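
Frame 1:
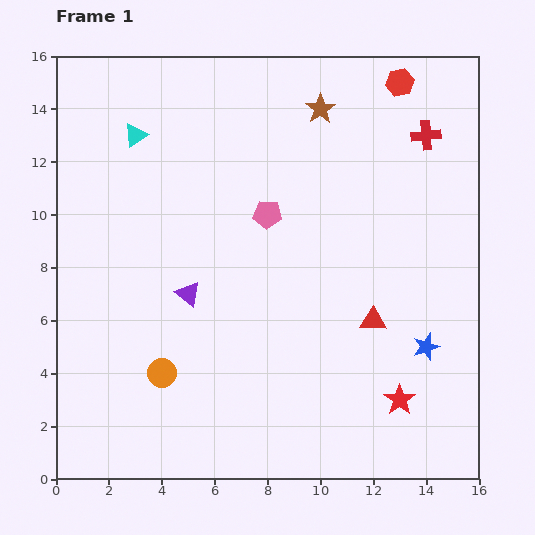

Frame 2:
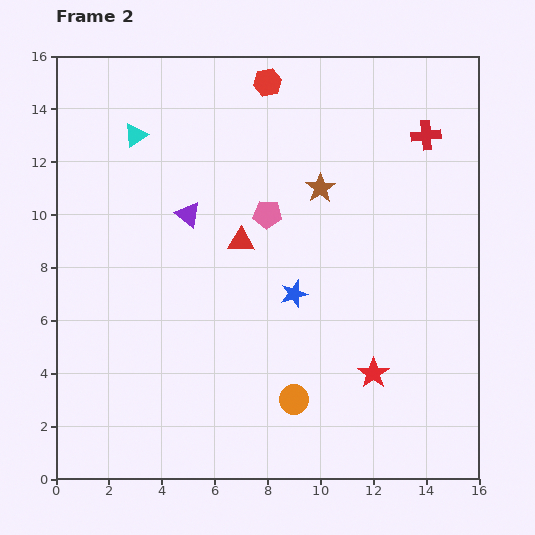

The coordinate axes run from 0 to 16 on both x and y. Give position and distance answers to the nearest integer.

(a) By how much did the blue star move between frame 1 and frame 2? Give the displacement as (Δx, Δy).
(-5, 2)

The blue star was at (14, 5) in frame 1 and (9, 7) in frame 2.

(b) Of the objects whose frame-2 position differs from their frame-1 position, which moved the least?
the red star

(moved 1)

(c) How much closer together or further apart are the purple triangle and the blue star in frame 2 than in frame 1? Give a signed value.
-4

Distance in frame 1: 9. Distance in frame 2: 5.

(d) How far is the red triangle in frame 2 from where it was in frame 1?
6

The red triangle moved from (12, 6) to (7, 9), a distance of √(5² + 3²) ≈ 6.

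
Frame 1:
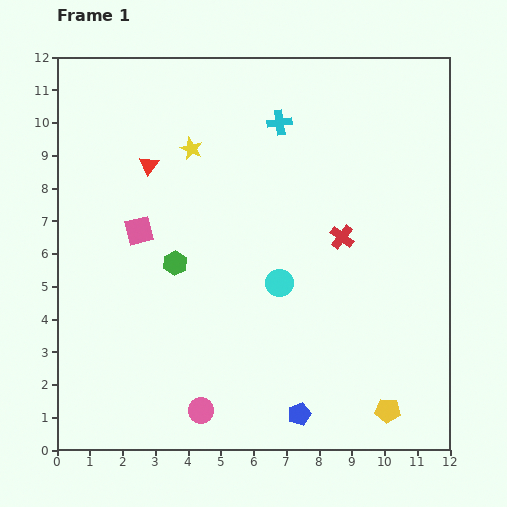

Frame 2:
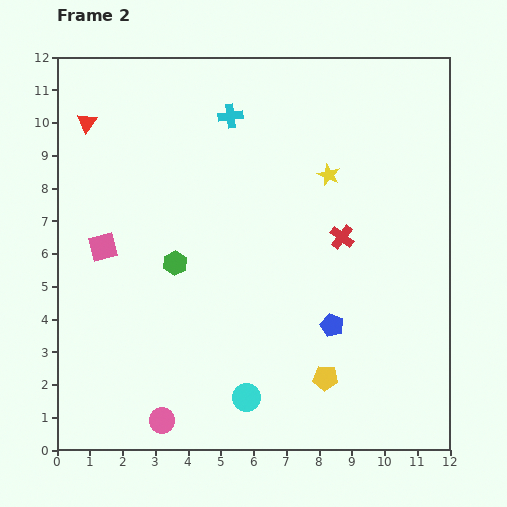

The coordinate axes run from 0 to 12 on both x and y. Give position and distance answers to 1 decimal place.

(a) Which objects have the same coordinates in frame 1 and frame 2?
the green hexagon, the red cross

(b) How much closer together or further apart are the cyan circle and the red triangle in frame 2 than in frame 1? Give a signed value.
+4.3

Distance in frame 1: 5.4. Distance in frame 2: 9.7.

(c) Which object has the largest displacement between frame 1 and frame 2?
the yellow star

(moved 4.3; next 3.6)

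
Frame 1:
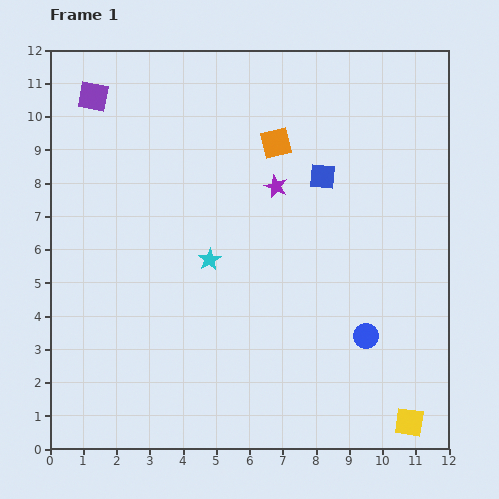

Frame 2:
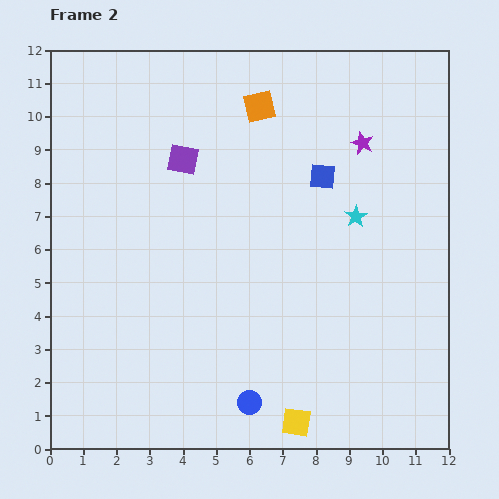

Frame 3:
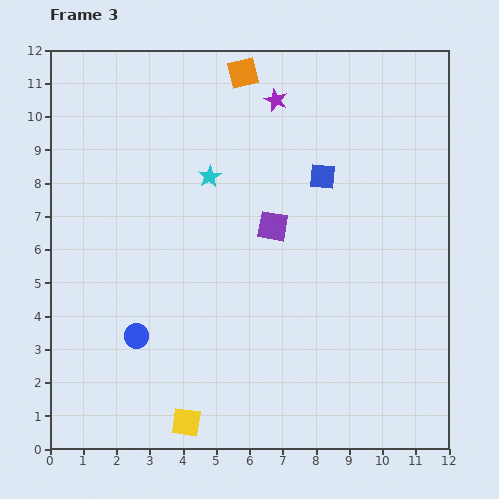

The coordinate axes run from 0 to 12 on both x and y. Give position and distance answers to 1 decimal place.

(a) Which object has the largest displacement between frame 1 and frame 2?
the cyan star

(moved 4.6; next 4.0)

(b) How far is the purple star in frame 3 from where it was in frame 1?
2.6

The purple star moved from (6.8, 7.9) to (6.8, 10.5), a distance of √(0.0² + 2.6²) ≈ 2.6.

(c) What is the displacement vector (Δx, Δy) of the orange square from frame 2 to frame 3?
(-0.5, 1.0)

The orange square was at (6.3, 10.3) in frame 2 and (5.8, 11.3) in frame 3.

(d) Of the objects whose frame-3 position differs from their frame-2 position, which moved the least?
the orange square

(moved 1.1)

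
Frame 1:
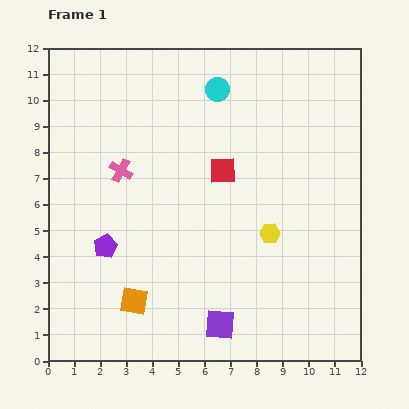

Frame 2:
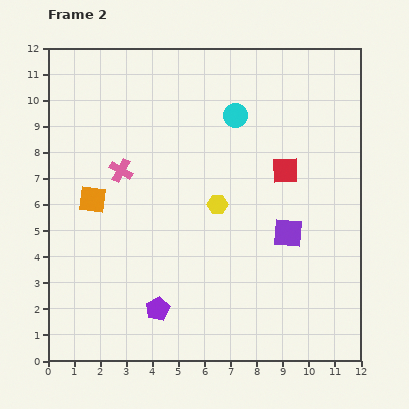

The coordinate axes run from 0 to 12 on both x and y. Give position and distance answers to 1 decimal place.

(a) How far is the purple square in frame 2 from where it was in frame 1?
4.4

The purple square moved from (6.6, 1.4) to (9.2, 4.9), a distance of √(2.6² + 3.5²) ≈ 4.4.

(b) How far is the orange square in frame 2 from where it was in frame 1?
4.2

The orange square moved from (3.3, 2.3) to (1.7, 6.2), a distance of √(1.6² + 3.9²) ≈ 4.2.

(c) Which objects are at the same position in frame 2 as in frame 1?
the pink cross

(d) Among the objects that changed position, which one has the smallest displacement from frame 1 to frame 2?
the cyan circle

(moved 1.2)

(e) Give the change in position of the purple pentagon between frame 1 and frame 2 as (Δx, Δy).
(2.0, -2.4)

The purple pentagon was at (2.2, 4.4) in frame 1 and (4.2, 2.0) in frame 2.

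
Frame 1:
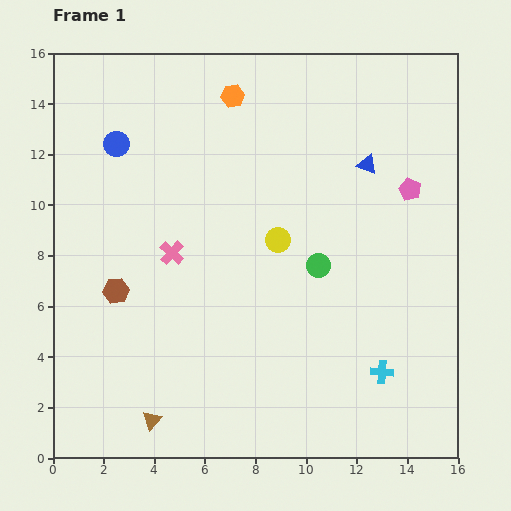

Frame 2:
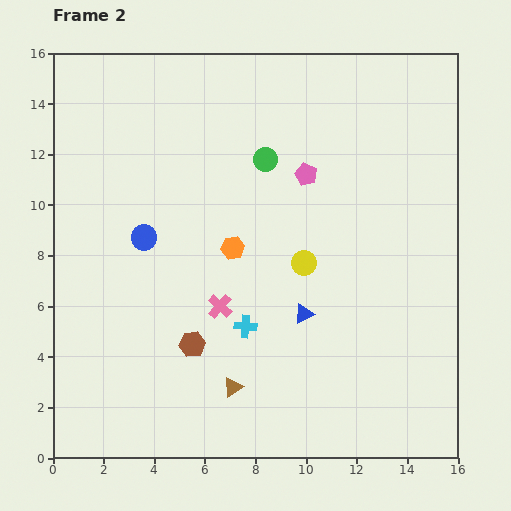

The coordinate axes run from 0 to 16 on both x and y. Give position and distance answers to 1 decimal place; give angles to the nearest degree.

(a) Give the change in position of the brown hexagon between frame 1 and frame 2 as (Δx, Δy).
(3.0, -2.1)

The brown hexagon was at (2.5, 6.6) in frame 1 and (5.5, 4.5) in frame 2.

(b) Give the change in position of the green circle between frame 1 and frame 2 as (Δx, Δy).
(-2.1, 4.2)

The green circle was at (10.5, 7.6) in frame 1 and (8.4, 11.8) in frame 2.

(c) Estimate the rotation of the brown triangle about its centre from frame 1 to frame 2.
15° clockwise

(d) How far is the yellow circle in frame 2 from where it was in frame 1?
1.3

The yellow circle moved from (8.9, 8.6) to (9.9, 7.7), a distance of √(1.0² + 0.9²) ≈ 1.3.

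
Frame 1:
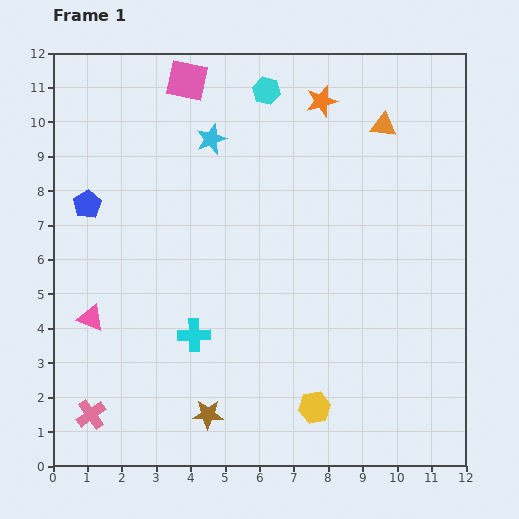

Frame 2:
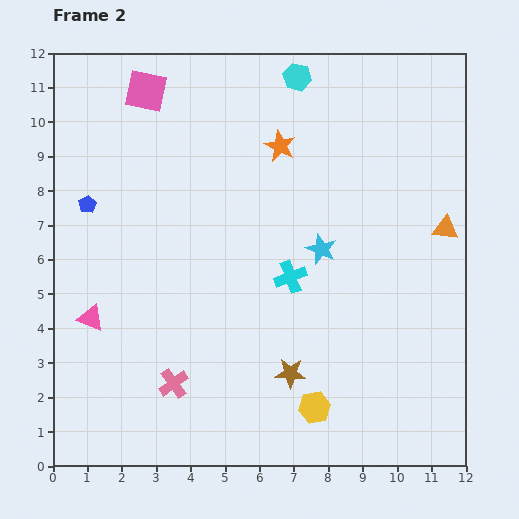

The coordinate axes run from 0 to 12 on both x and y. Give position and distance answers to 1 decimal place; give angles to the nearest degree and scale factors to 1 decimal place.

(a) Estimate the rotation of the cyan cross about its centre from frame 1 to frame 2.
20° counter-clockwise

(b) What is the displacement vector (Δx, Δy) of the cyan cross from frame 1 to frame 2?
(2.8, 1.7)

The cyan cross was at (4.1, 3.8) in frame 1 and (6.9, 5.5) in frame 2.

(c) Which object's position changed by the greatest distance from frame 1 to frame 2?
the cyan star

(moved 4.5; next 3.5)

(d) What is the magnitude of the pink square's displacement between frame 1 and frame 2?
1.2

The pink square moved from (3.9, 11.2) to (2.7, 10.9), a distance of √(1.2² + 0.3²) ≈ 1.2.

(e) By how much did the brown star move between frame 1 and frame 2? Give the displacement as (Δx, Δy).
(2.4, 1.2)

The brown star was at (4.5, 1.5) in frame 1 and (6.9, 2.7) in frame 2.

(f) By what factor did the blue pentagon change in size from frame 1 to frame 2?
0.6×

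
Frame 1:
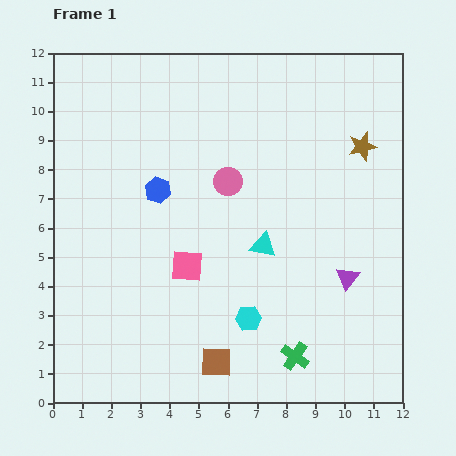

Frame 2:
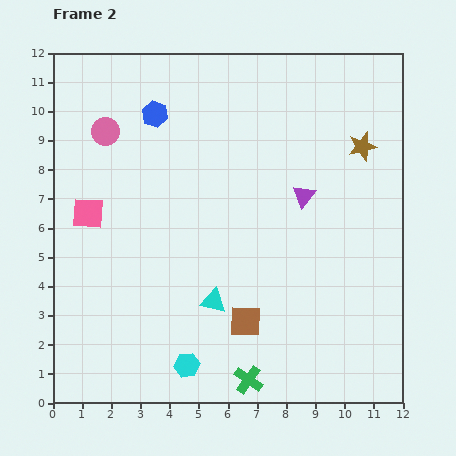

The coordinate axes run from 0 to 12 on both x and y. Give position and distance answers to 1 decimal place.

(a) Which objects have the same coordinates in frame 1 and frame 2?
the brown star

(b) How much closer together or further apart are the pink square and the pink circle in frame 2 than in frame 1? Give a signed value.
-0.3

Distance in frame 1: 3.2. Distance in frame 2: 2.9.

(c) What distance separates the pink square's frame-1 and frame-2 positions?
3.8

The pink square moved from (4.6, 4.7) to (1.2, 6.5), a distance of √(3.4² + 1.8²) ≈ 3.8.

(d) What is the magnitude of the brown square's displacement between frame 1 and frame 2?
1.7

The brown square moved from (5.6, 1.4) to (6.6, 2.8), a distance of √(1.0² + 1.4²) ≈ 1.7.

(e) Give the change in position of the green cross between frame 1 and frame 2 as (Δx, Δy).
(-1.6, -0.8)

The green cross was at (8.3, 1.6) in frame 1 and (6.7, 0.8) in frame 2.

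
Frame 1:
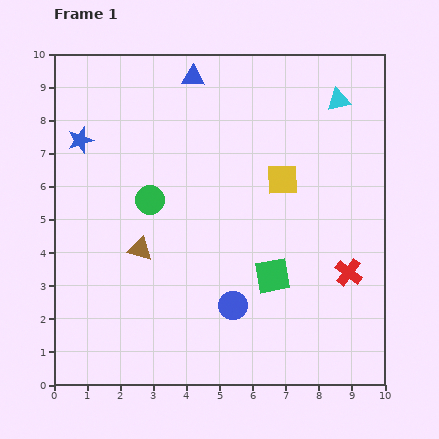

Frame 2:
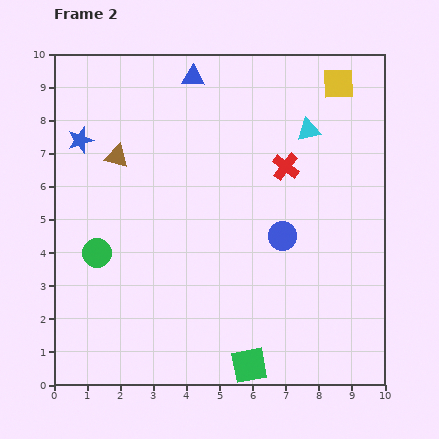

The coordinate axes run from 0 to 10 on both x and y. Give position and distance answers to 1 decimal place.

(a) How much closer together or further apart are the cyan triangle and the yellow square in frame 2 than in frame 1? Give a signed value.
-1.2

Distance in frame 1: 2.9. Distance in frame 2: 1.7.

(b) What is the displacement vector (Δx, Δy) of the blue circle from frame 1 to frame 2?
(1.5, 2.1)

The blue circle was at (5.4, 2.4) in frame 1 and (6.9, 4.5) in frame 2.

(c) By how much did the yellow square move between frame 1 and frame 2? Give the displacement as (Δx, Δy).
(1.7, 2.9)

The yellow square was at (6.9, 6.2) in frame 1 and (8.6, 9.1) in frame 2.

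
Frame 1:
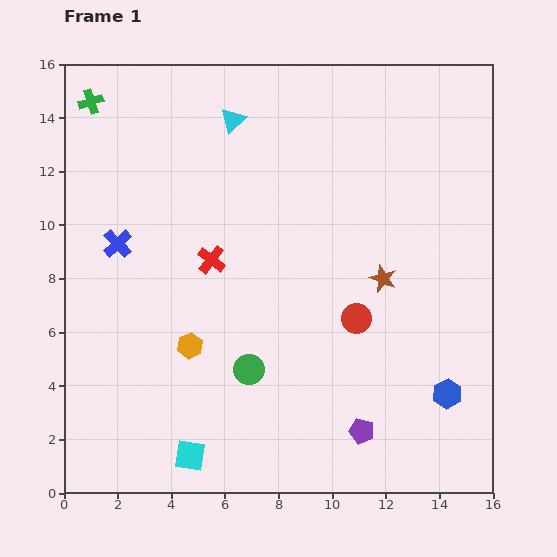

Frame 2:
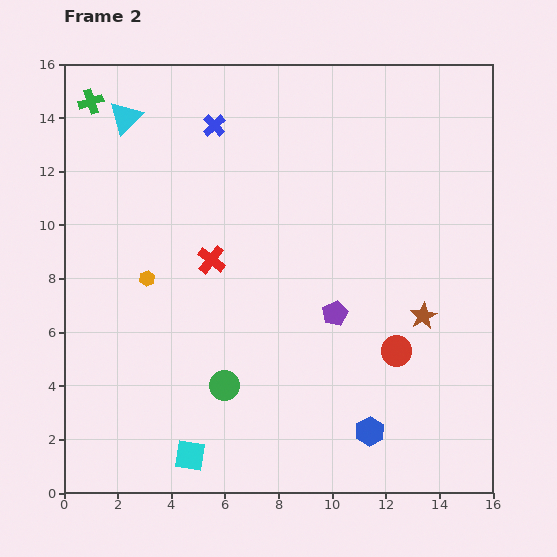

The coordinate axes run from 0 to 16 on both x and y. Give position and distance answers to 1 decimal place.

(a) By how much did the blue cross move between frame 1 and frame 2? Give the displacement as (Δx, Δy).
(3.6, 4.4)

The blue cross was at (2.0, 9.3) in frame 1 and (5.6, 13.7) in frame 2.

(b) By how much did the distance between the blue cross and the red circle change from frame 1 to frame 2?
+1.5

Distance in frame 1: 9.3. Distance in frame 2: 10.8.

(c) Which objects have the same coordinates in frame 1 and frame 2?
the green cross, the red cross, the cyan square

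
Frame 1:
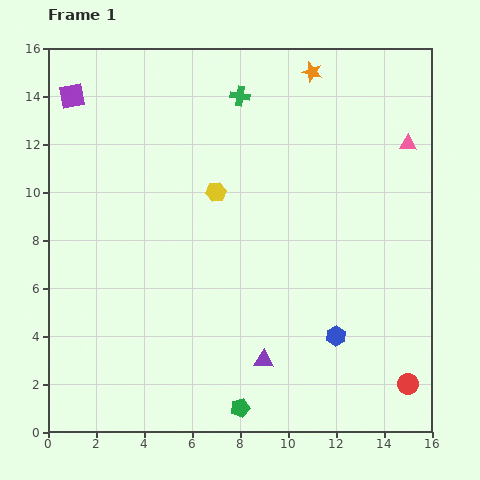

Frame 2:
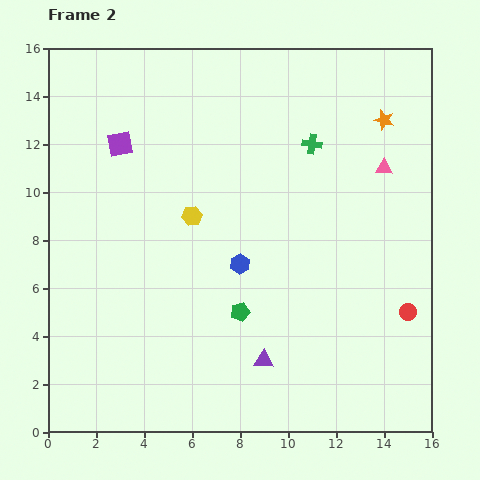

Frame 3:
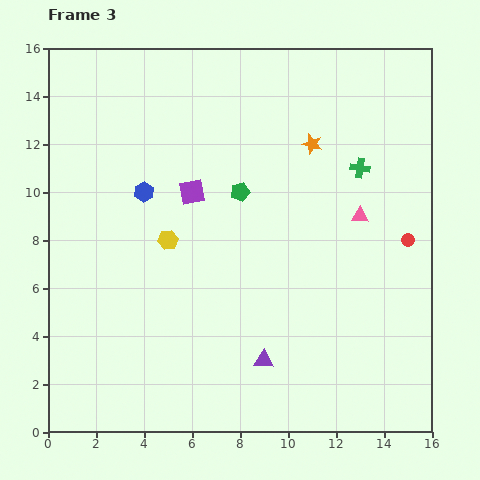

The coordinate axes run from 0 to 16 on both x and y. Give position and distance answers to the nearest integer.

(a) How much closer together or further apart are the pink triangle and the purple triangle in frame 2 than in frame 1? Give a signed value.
-2

Distance in frame 1: 11. Distance in frame 2: 9.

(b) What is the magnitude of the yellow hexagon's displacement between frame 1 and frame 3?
3

The yellow hexagon moved from (7, 10) to (5, 8), a distance of √(2² + 2²) ≈ 3.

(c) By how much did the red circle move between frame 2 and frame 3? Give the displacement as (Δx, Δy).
(0, 3)

The red circle was at (15, 5) in frame 2 and (15, 8) in frame 3.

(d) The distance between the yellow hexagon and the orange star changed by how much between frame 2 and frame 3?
-2

Distance in frame 2: 9. Distance in frame 3: 7.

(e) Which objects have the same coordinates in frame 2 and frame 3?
the purple triangle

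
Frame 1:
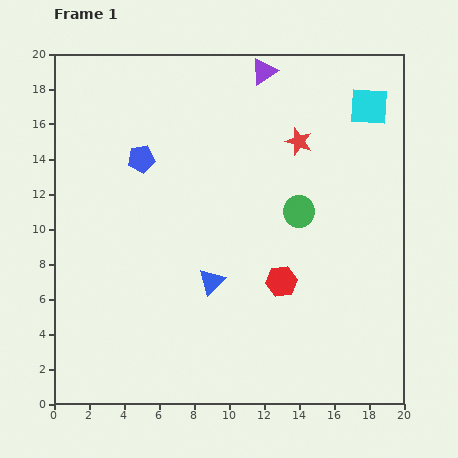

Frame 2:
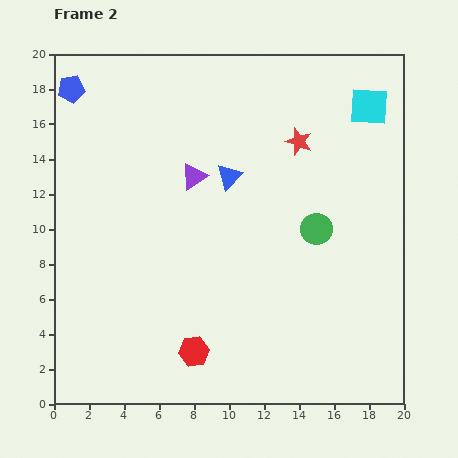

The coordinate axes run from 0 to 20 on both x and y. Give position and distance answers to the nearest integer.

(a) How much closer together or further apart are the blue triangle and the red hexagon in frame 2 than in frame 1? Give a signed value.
+6

Distance in frame 1: 4. Distance in frame 2: 10.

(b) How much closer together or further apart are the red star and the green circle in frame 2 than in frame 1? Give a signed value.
+1

Distance in frame 1: 4. Distance in frame 2: 5.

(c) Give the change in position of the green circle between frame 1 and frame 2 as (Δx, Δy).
(1, -1)

The green circle was at (14, 11) in frame 1 and (15, 10) in frame 2.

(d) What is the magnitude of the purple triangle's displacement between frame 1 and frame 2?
7

The purple triangle moved from (12, 19) to (8, 13), a distance of √(4² + 6²) ≈ 7.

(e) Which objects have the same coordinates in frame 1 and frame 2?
the cyan square, the red star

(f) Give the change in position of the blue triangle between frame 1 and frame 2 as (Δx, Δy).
(1, 6)

The blue triangle was at (9, 7) in frame 1 and (10, 13) in frame 2.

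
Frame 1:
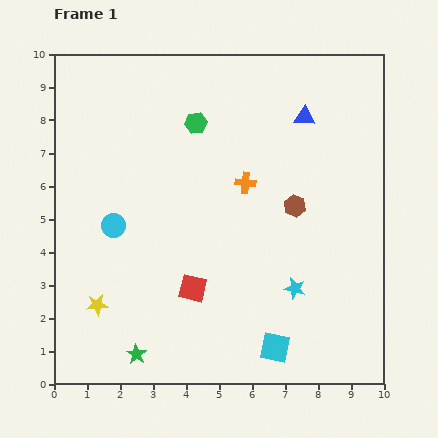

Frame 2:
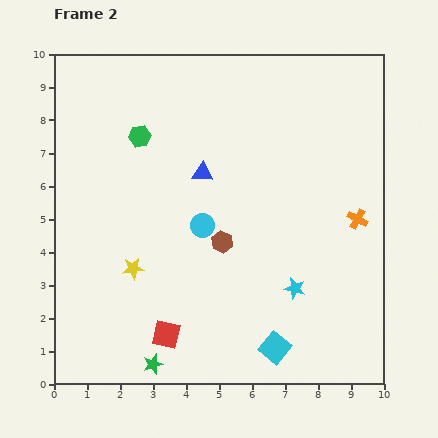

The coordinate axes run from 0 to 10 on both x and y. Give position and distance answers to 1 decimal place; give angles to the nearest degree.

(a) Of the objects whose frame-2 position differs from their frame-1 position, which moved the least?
the green star

(moved 0.6)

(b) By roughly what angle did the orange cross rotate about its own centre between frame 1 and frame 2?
22° clockwise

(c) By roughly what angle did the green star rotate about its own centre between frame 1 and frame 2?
22° clockwise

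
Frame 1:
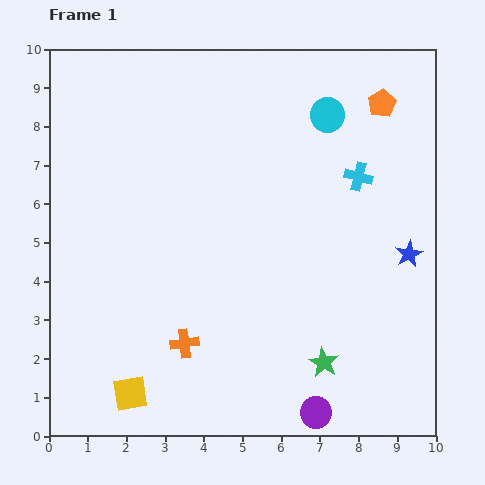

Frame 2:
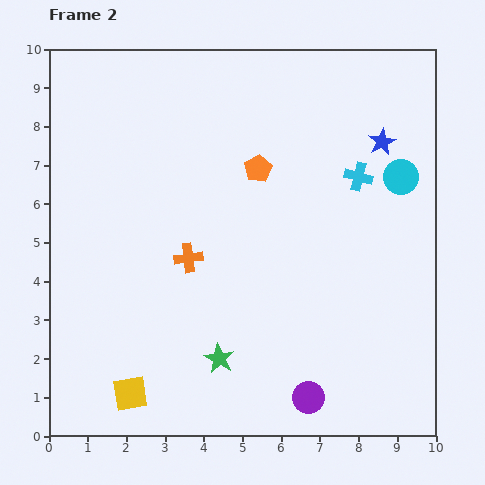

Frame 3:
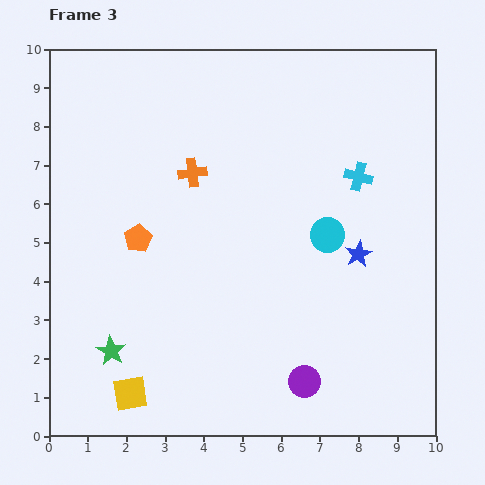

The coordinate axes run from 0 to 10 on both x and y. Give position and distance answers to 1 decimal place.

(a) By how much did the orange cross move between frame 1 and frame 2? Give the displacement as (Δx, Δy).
(0.1, 2.2)

The orange cross was at (3.5, 2.4) in frame 1 and (3.6, 4.6) in frame 2.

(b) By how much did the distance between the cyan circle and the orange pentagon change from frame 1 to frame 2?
+2.3

Distance in frame 1: 1.4. Distance in frame 2: 3.7.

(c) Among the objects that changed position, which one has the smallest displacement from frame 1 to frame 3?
the purple circle

(moved 0.9)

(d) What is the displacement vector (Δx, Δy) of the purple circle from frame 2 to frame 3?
(-0.1, 0.4)

The purple circle was at (6.7, 1.0) in frame 2 and (6.6, 1.4) in frame 3.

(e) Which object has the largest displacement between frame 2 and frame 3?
the orange pentagon

(moved 3.6; next 3.0)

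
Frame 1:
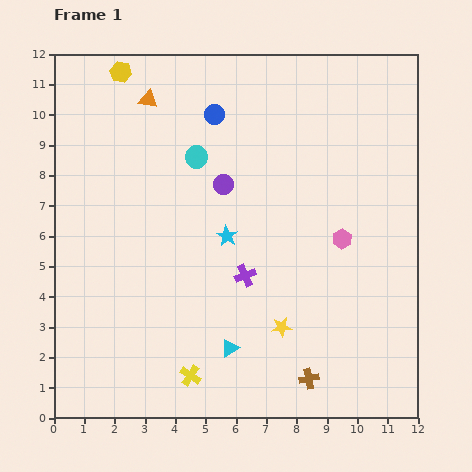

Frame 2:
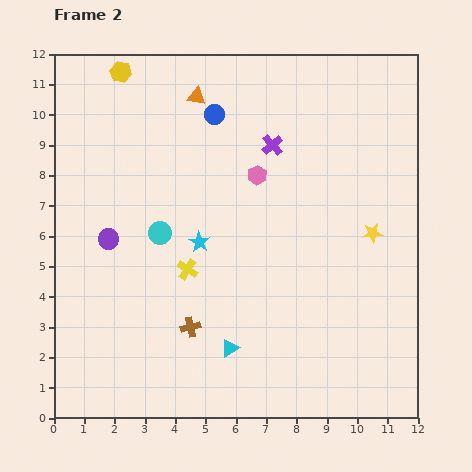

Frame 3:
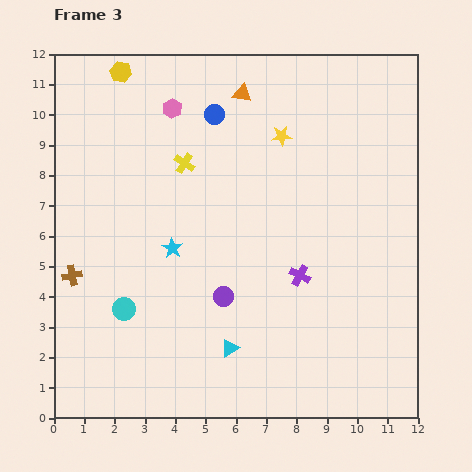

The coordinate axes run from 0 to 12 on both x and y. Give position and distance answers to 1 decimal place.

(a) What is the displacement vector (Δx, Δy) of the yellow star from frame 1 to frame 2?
(3.0, 3.1)

The yellow star was at (7.5, 3.0) in frame 1 and (10.5, 6.1) in frame 2.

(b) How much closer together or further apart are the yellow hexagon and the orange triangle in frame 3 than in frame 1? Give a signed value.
+2.8

Distance in frame 1: 1.3. Distance in frame 3: 4.1.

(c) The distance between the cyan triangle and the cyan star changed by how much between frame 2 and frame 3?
+0.2

Distance in frame 2: 3.6. Distance in frame 3: 3.8.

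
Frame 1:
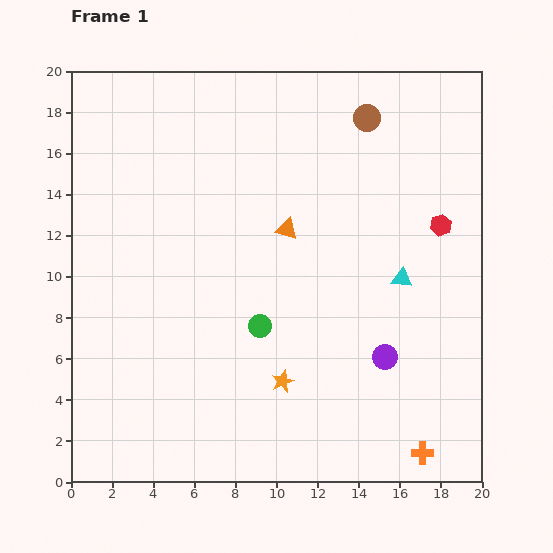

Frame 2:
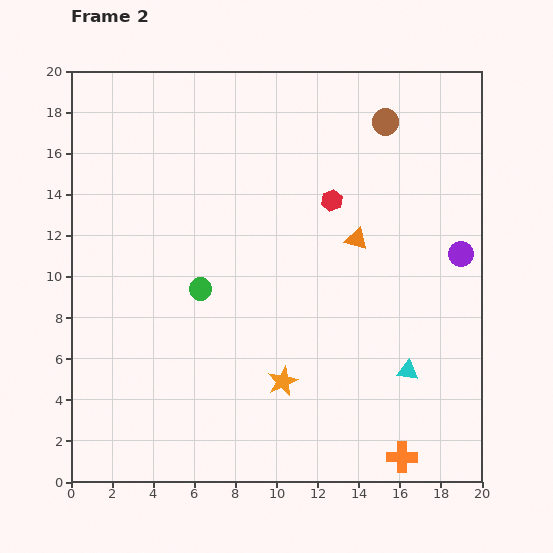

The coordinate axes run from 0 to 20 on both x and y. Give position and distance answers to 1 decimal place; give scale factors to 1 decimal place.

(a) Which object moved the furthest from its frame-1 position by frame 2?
the purple circle

(moved 6.2; next 5.4)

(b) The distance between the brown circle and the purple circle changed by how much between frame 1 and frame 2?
-4.2

Distance in frame 1: 11.6. Distance in frame 2: 7.4.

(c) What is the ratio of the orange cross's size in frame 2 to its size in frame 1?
1.4×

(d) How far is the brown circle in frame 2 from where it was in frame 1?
0.9

The brown circle moved from (14.4, 17.7) to (15.3, 17.5), a distance of √(0.9² + 0.2²) ≈ 0.9.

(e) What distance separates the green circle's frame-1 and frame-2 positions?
3.4

The green circle moved from (9.2, 7.6) to (6.3, 9.4), a distance of √(2.9² + 1.8²) ≈ 3.4.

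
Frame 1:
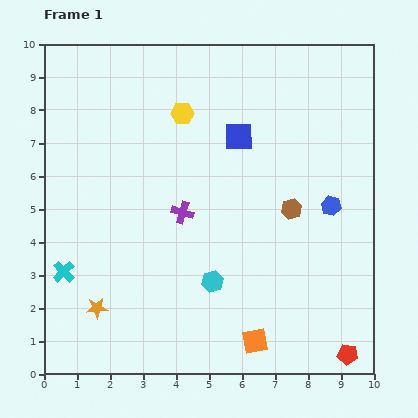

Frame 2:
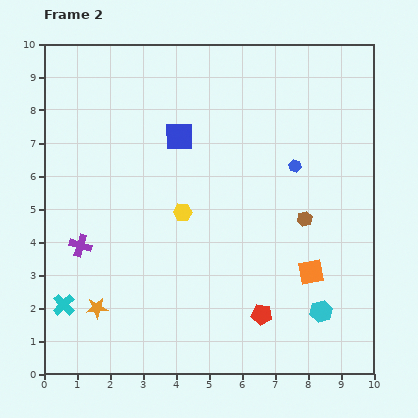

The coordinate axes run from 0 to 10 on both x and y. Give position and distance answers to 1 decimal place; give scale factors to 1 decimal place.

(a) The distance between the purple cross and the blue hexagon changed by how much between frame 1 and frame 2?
+2.4

Distance in frame 1: 4.5. Distance in frame 2: 6.9.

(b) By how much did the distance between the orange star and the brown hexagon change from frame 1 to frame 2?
+0.3

Distance in frame 1: 6.6. Distance in frame 2: 6.9.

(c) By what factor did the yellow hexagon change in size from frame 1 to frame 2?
0.8×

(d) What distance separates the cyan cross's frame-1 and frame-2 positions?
1.0

The cyan cross moved from (0.6, 3.1) to (0.6, 2.1), a distance of √(0.0² + 1.0²) ≈ 1.0.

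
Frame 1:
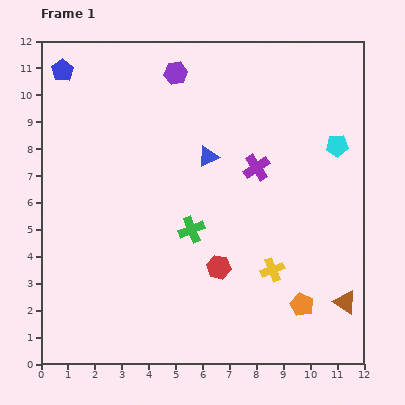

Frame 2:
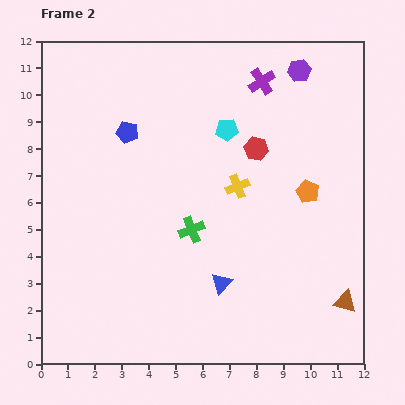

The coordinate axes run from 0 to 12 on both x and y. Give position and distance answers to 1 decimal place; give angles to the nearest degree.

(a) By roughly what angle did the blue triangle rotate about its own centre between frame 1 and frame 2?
20° counter-clockwise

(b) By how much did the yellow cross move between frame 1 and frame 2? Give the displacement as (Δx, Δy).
(-1.3, 3.1)

The yellow cross was at (8.6, 3.5) in frame 1 and (7.3, 6.6) in frame 2.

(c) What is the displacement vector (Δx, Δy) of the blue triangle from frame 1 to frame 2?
(0.5, -4.7)

The blue triangle was at (6.2, 7.7) in frame 1 and (6.7, 3.0) in frame 2.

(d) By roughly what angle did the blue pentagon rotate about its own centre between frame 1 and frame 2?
24° counter-clockwise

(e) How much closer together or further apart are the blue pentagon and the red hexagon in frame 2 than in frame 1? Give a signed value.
-4.5

Distance in frame 1: 9.3. Distance in frame 2: 4.8.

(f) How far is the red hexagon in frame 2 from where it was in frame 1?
4.6

The red hexagon moved from (6.6, 3.6) to (8.0, 8.0), a distance of √(1.4² + 4.4²) ≈ 4.6.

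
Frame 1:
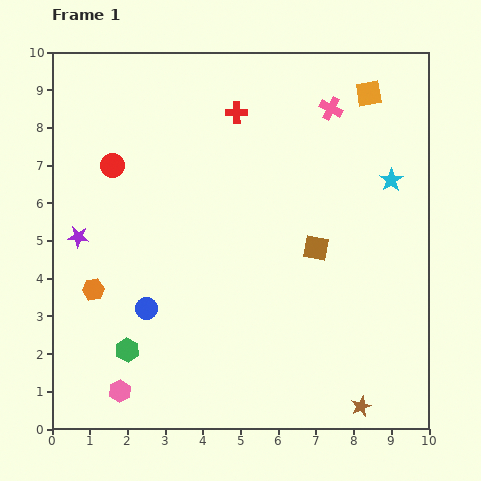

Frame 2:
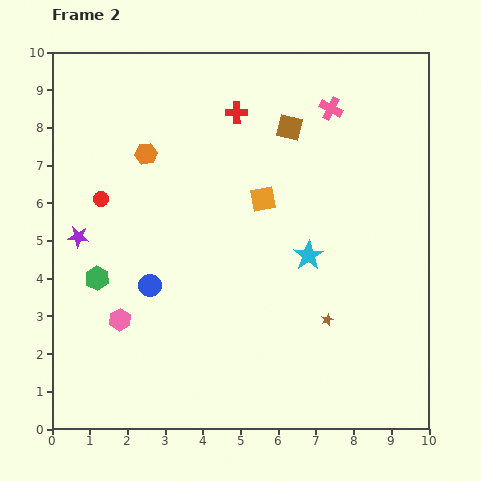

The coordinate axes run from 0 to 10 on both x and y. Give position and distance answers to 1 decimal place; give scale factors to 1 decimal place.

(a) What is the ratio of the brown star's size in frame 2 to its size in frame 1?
0.6×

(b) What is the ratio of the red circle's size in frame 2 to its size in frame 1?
0.6×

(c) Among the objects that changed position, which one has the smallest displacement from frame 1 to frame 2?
the blue circle

(moved 0.6)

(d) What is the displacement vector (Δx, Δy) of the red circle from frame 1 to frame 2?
(-0.3, -0.9)

The red circle was at (1.6, 7.0) in frame 1 and (1.3, 6.1) in frame 2.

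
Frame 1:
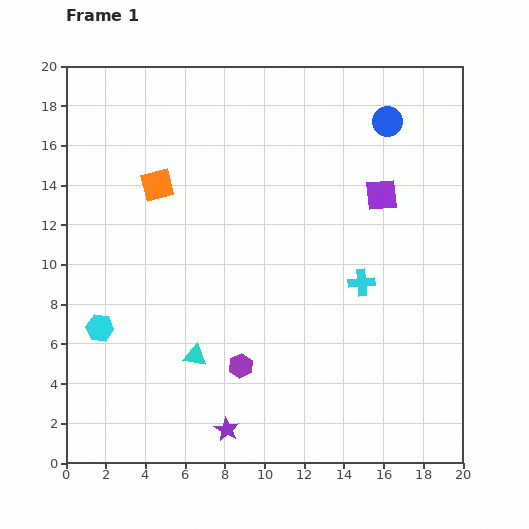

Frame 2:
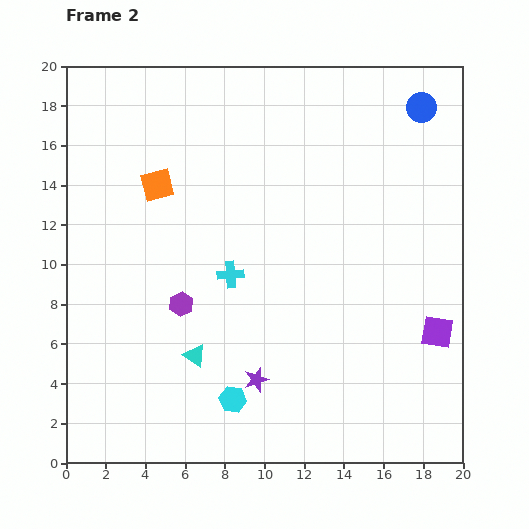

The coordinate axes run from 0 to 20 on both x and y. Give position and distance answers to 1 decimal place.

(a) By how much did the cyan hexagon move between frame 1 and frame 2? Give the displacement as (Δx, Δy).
(6.7, -3.6)

The cyan hexagon was at (1.7, 6.8) in frame 1 and (8.4, 3.2) in frame 2.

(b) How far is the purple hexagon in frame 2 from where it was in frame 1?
4.3

The purple hexagon moved from (8.8, 4.9) to (5.8, 8.0), a distance of √(3.0² + 3.1²) ≈ 4.3.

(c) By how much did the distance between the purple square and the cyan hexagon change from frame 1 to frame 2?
-4.9

Distance in frame 1: 15.7. Distance in frame 2: 10.8.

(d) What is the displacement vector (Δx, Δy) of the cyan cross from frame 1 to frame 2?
(-6.6, 0.4)

The cyan cross was at (14.9, 9.1) in frame 1 and (8.3, 9.5) in frame 2.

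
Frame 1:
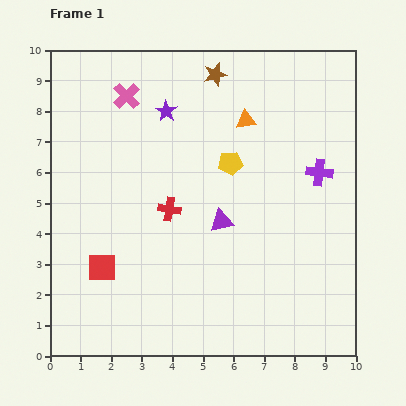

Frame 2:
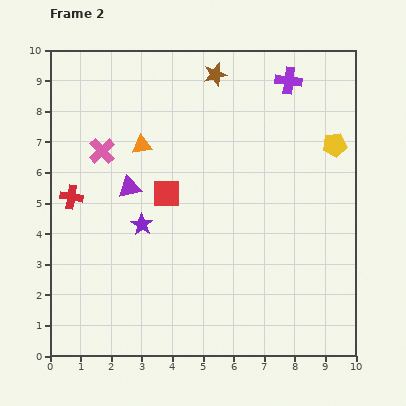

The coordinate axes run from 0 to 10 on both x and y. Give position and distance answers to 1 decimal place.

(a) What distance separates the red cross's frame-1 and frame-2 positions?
3.2

The red cross moved from (3.9, 4.8) to (0.7, 5.2), a distance of √(3.2² + 0.4²) ≈ 3.2.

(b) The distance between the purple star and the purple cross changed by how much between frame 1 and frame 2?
+1.3

Distance in frame 1: 5.4. Distance in frame 2: 6.7.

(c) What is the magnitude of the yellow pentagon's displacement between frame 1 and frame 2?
3.5

The yellow pentagon moved from (5.9, 6.3) to (9.3, 6.9), a distance of √(3.4² + 0.6²) ≈ 3.5.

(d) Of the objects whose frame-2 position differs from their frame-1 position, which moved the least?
the pink cross

(moved 2.0)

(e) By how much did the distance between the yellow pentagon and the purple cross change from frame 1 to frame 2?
-0.3

Distance in frame 1: 2.9. Distance in frame 2: 2.6.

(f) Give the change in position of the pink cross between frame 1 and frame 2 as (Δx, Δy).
(-0.8, -1.8)

The pink cross was at (2.5, 8.5) in frame 1 and (1.7, 6.7) in frame 2.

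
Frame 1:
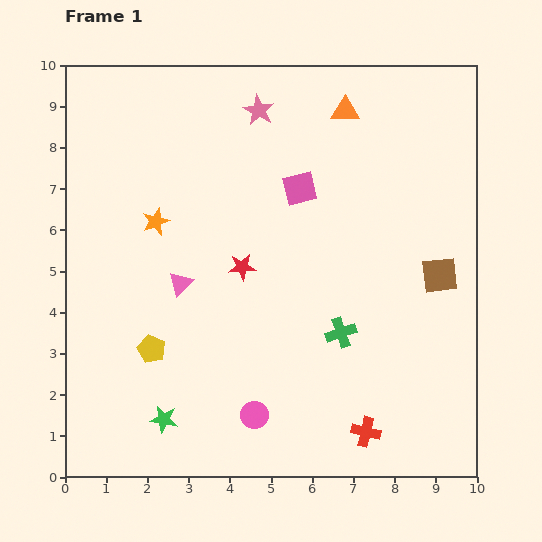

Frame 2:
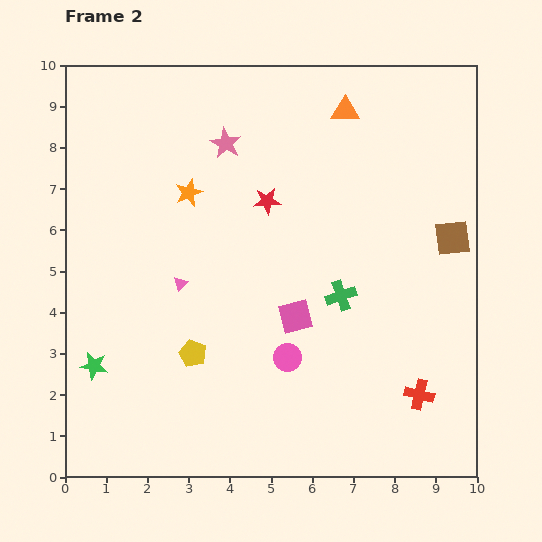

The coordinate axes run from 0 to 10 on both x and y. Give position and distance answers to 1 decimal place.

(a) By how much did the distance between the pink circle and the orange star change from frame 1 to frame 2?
-0.6

Distance in frame 1: 5.3. Distance in frame 2: 4.7.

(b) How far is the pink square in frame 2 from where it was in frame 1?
3.1

The pink square moved from (5.7, 7.0) to (5.6, 3.9), a distance of √(0.1² + 3.1²) ≈ 3.1.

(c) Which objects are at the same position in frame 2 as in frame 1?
the orange triangle, the pink triangle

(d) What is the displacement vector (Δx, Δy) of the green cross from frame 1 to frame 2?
(0.0, 0.9)

The green cross was at (6.7, 3.5) in frame 1 and (6.7, 4.4) in frame 2.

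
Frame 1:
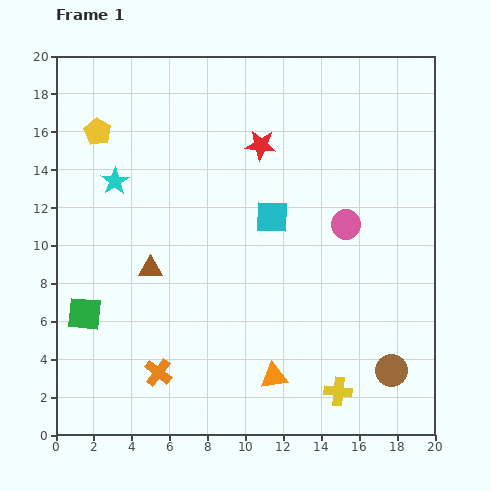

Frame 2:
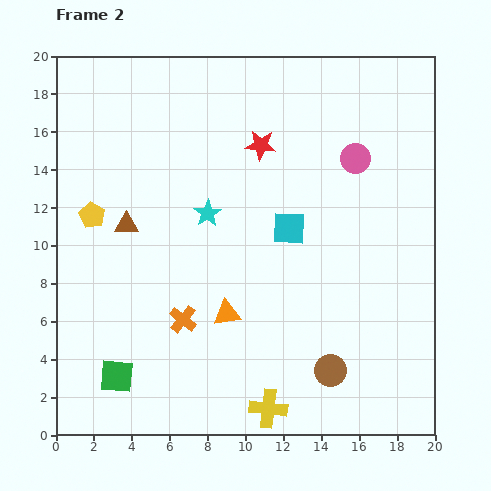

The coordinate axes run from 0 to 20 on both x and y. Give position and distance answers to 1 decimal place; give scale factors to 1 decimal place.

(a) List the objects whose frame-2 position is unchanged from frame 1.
the red star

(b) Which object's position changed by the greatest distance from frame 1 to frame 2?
the cyan star

(moved 5.2; next 4.4)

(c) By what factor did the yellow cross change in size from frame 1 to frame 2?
1.4×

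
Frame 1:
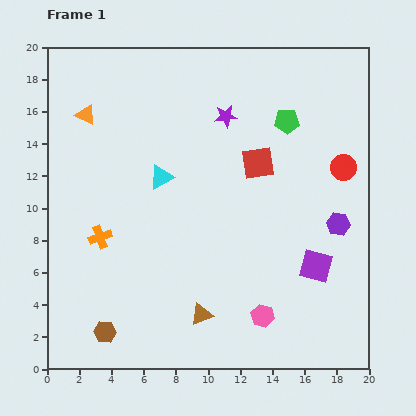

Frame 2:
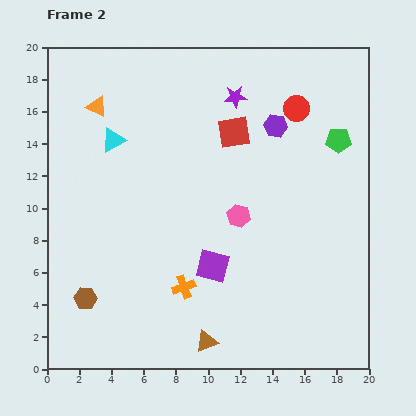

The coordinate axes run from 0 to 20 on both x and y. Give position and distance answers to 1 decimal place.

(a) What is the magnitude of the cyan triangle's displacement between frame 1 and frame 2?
3.8

The cyan triangle moved from (7.1, 11.9) to (4.1, 14.2), a distance of √(3.0² + 2.3²) ≈ 3.8.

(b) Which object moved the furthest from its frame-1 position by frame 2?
the purple hexagon

(moved 7.2; next 6.4)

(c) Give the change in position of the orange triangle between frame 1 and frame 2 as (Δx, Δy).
(0.7, 0.5)

The orange triangle was at (2.4, 15.8) in frame 1 and (3.1, 16.3) in frame 2.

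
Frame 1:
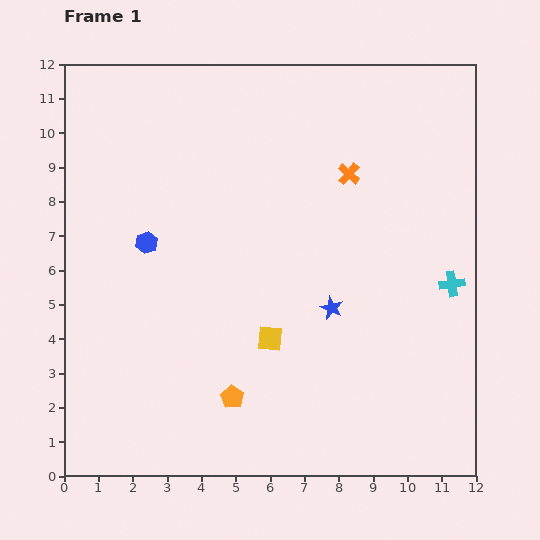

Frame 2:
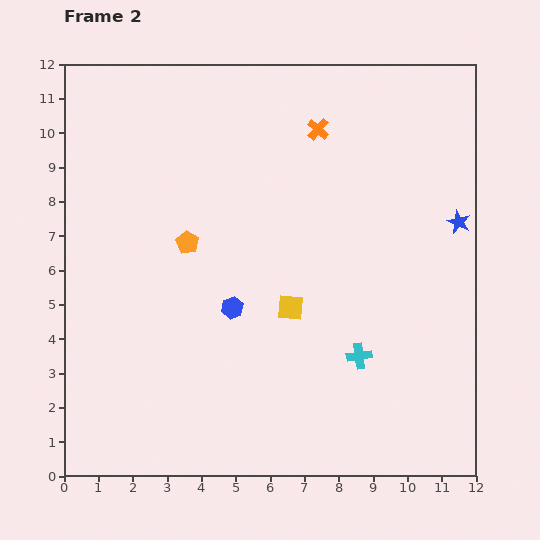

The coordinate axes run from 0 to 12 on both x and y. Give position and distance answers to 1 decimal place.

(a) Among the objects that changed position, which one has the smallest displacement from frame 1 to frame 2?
the yellow square

(moved 1.1)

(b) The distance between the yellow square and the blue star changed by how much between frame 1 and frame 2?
+3.5

Distance in frame 1: 2.0. Distance in frame 2: 5.5.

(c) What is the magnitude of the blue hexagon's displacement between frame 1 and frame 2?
3.1

The blue hexagon moved from (2.4, 6.8) to (4.9, 4.9), a distance of √(2.5² + 1.9²) ≈ 3.1.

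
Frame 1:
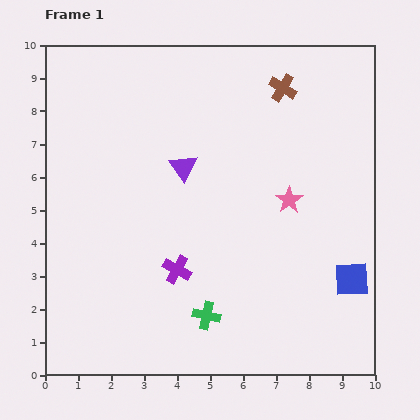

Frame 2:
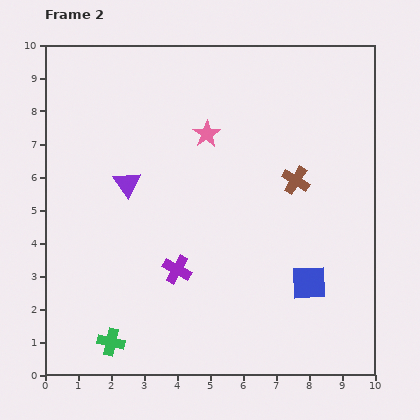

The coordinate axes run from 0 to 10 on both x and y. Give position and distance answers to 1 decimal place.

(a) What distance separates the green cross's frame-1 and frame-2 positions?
3.0

The green cross moved from (4.9, 1.8) to (2.0, 1.0), a distance of √(2.9² + 0.8²) ≈ 3.0.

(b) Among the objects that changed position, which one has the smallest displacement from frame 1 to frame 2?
the blue square

(moved 1.3)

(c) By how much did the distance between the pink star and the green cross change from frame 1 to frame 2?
+2.6

Distance in frame 1: 4.3. Distance in frame 2: 6.9.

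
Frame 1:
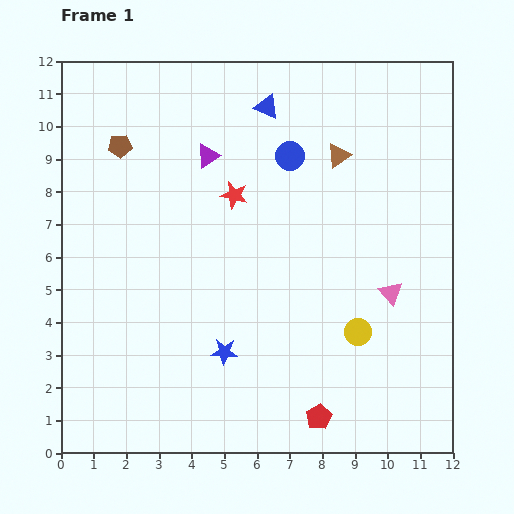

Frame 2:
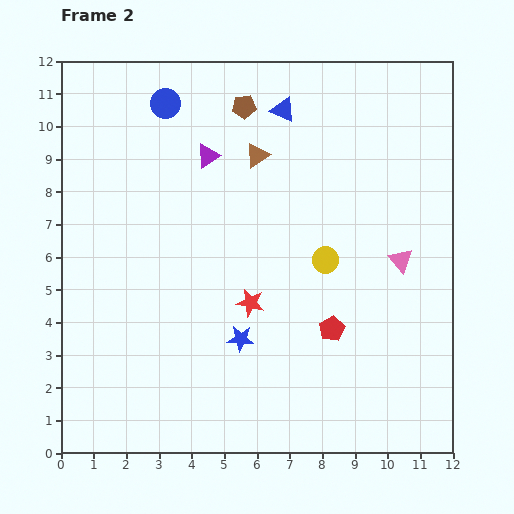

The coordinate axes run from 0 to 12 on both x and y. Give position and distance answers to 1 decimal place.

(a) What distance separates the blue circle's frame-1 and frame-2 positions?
4.1

The blue circle moved from (7.0, 9.1) to (3.2, 10.7), a distance of √(3.8² + 1.6²) ≈ 4.1.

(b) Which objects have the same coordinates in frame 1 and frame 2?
the purple triangle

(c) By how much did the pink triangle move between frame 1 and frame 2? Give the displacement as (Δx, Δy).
(0.3, 1.0)

The pink triangle was at (10.1, 4.9) in frame 1 and (10.4, 5.9) in frame 2.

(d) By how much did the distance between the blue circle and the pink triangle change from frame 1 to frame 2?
+3.5

Distance in frame 1: 5.2. Distance in frame 2: 8.7.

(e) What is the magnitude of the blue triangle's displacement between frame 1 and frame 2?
0.5

The blue triangle moved from (6.3, 10.6) to (6.8, 10.5), a distance of √(0.5² + 0.1²) ≈ 0.5.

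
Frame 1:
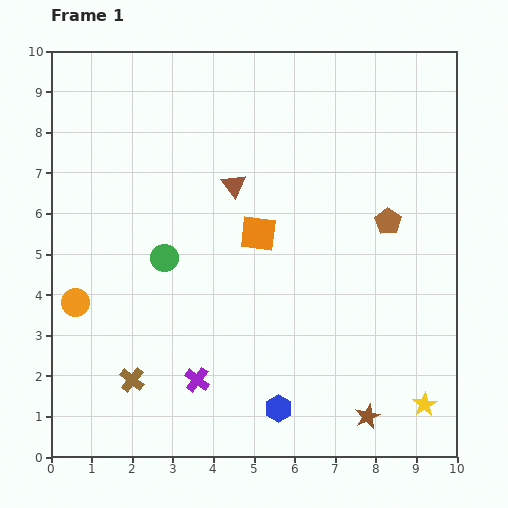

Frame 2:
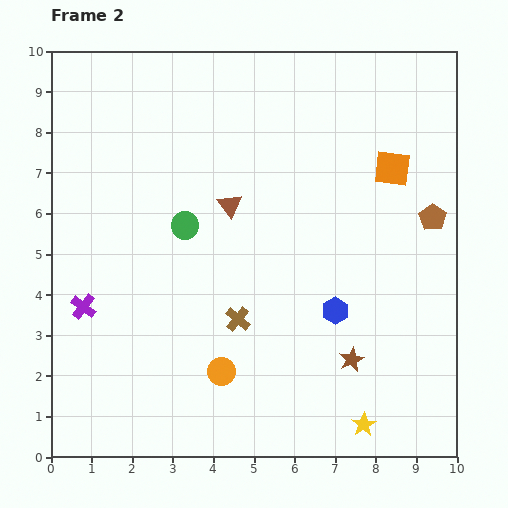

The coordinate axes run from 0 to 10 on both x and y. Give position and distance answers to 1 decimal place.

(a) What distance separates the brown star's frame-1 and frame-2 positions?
1.5

The brown star moved from (7.8, 1.0) to (7.4, 2.4), a distance of √(0.4² + 1.4²) ≈ 1.5.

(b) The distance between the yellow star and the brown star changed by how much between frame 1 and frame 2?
+0.2

Distance in frame 1: 1.4. Distance in frame 2: 1.6.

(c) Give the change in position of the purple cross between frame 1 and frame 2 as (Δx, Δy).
(-2.8, 1.8)

The purple cross was at (3.6, 1.9) in frame 1 and (0.8, 3.7) in frame 2.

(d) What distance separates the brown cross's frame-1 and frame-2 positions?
3.0

The brown cross moved from (2.0, 1.9) to (4.6, 3.4), a distance of √(2.6² + 1.5²) ≈ 3.0.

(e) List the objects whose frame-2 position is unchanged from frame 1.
none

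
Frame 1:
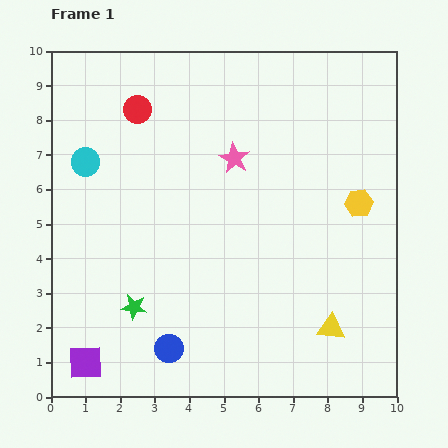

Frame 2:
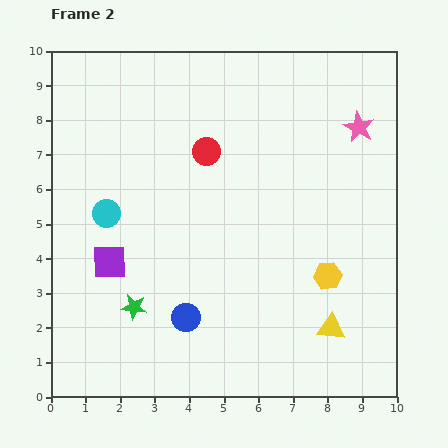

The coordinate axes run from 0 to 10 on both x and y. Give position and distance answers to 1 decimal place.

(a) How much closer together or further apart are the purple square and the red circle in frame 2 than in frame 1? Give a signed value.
-3.2

Distance in frame 1: 7.5. Distance in frame 2: 4.3.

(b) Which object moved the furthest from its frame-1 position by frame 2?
the pink star

(moved 3.7; next 3.0)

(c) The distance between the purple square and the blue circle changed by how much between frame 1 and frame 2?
+0.3

Distance in frame 1: 2.4. Distance in frame 2: 2.7.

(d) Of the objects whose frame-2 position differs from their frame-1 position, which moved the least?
the blue circle

(moved 1.0)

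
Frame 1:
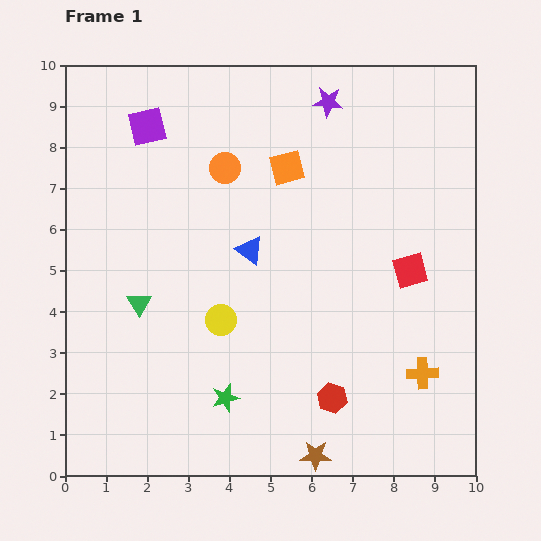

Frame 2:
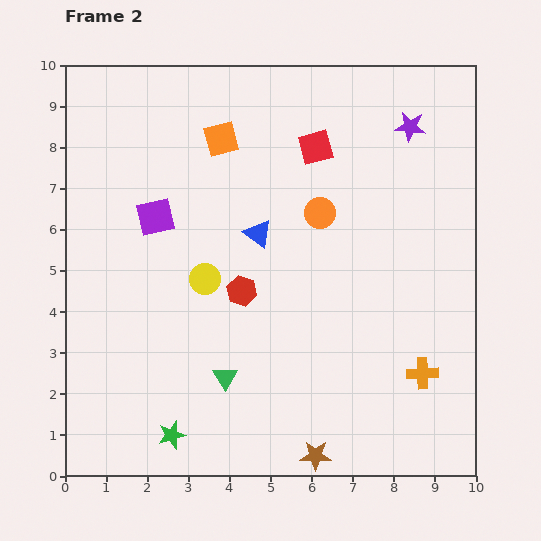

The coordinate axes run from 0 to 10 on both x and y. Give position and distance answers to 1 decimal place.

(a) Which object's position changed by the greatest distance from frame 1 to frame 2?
the red square

(moved 3.8; next 3.4)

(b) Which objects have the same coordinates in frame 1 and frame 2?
the orange cross, the brown star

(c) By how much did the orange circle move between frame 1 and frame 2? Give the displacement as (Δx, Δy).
(2.3, -1.1)

The orange circle was at (3.9, 7.5) in frame 1 and (6.2, 6.4) in frame 2.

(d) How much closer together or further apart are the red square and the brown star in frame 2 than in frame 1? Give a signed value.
+2.4

Distance in frame 1: 5.1. Distance in frame 2: 7.5.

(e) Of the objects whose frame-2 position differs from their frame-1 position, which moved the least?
the blue triangle

(moved 0.4)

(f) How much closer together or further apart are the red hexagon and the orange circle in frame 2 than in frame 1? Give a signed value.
-3.5

Distance in frame 1: 6.2. Distance in frame 2: 2.7.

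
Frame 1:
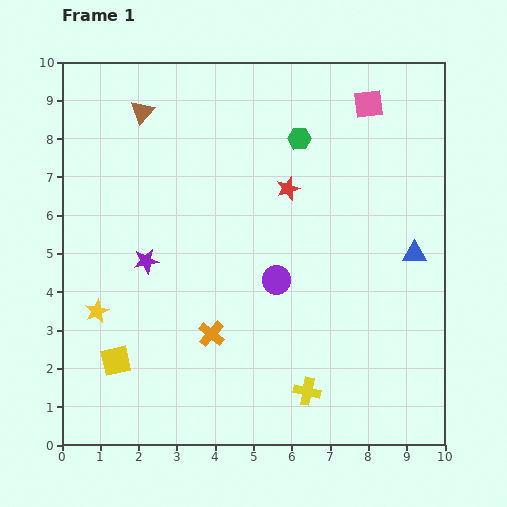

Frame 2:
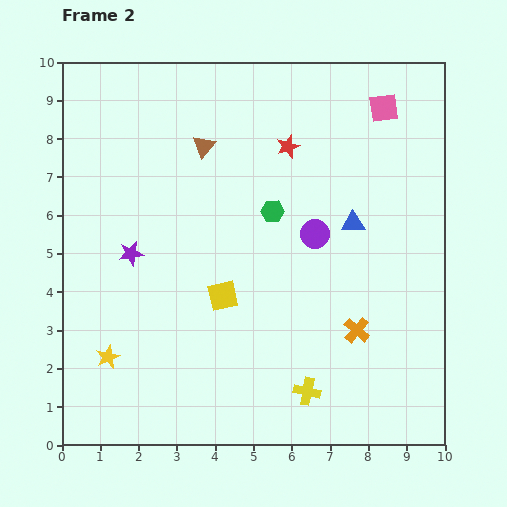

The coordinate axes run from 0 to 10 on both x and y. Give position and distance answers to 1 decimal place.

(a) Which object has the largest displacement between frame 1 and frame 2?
the orange cross

(moved 3.8; next 3.3)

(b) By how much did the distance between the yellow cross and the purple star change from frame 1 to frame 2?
+0.4

Distance in frame 1: 5.4. Distance in frame 2: 5.8.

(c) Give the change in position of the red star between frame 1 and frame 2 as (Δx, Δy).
(0.0, 1.1)

The red star was at (5.9, 6.7) in frame 1 and (5.9, 7.8) in frame 2.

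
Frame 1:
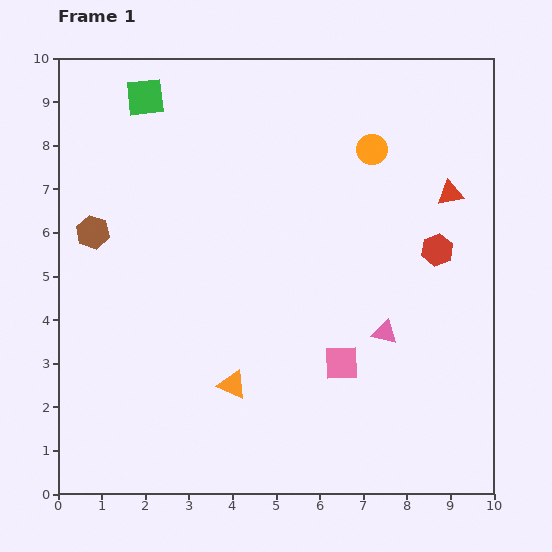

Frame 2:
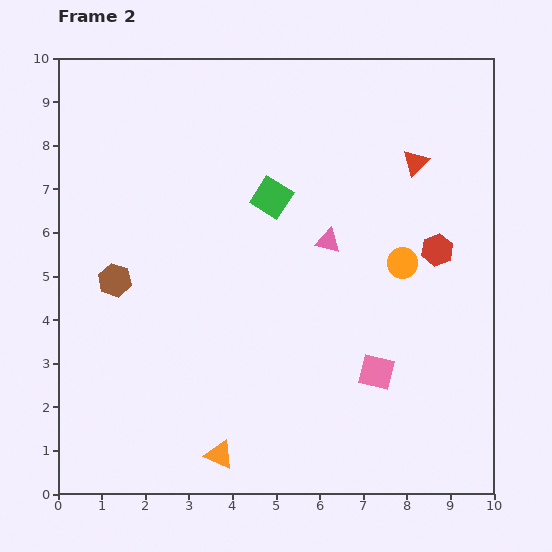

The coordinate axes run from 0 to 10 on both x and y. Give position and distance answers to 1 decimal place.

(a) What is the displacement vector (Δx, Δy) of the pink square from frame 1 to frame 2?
(0.8, -0.2)

The pink square was at (6.5, 3.0) in frame 1 and (7.3, 2.8) in frame 2.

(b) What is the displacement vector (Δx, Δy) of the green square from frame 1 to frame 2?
(2.9, -2.3)

The green square was at (2.0, 9.1) in frame 1 and (4.9, 6.8) in frame 2.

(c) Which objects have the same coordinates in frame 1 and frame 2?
the red hexagon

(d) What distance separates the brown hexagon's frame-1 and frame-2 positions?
1.2

The brown hexagon moved from (0.8, 6.0) to (1.3, 4.9), a distance of √(0.5² + 1.1²) ≈ 1.2.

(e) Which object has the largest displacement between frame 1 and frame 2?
the green square

(moved 3.7; next 2.7)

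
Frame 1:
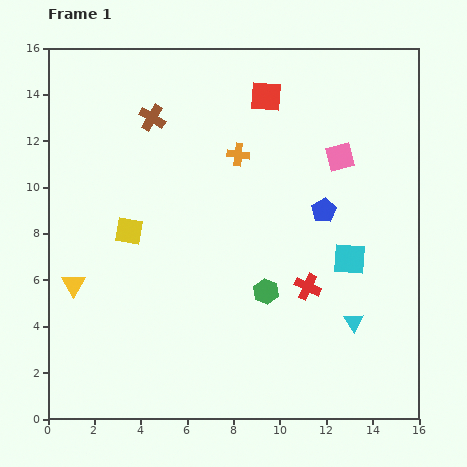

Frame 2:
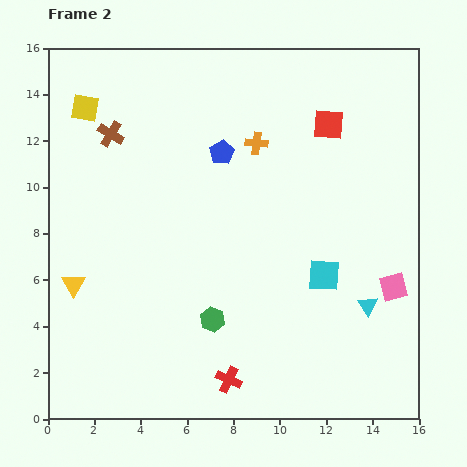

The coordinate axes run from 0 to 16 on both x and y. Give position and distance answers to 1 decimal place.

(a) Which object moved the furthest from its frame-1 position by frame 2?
the pink square

(moved 6.1; next 5.6)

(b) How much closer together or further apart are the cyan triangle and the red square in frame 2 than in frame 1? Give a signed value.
-2.4

Distance in frame 1: 10.4. Distance in frame 2: 8.0.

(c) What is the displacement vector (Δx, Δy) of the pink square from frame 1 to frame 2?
(2.3, -5.6)

The pink square was at (12.6, 11.3) in frame 1 and (14.9, 5.7) in frame 2.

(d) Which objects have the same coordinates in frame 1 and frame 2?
the yellow triangle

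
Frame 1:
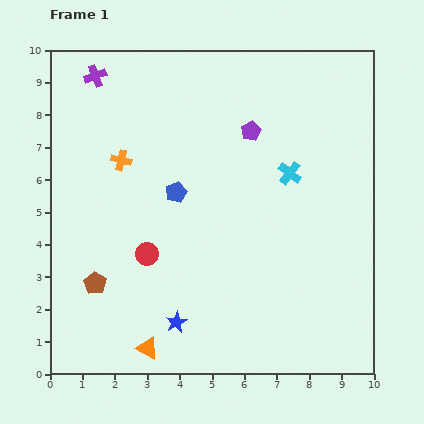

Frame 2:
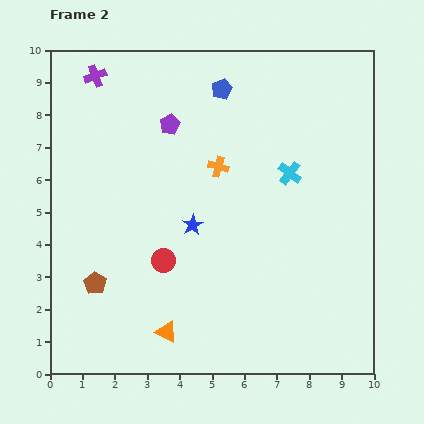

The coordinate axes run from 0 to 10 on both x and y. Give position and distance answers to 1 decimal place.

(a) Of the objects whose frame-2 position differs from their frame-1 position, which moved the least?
the red circle

(moved 0.5)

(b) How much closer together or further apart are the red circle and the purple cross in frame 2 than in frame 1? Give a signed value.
+0.4

Distance in frame 1: 5.7. Distance in frame 2: 6.1.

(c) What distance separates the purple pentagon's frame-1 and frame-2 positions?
2.5

The purple pentagon moved from (6.2, 7.5) to (3.7, 7.7), a distance of √(2.5² + 0.2²) ≈ 2.5.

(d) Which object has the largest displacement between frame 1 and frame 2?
the blue pentagon

(moved 3.5; next 3.0)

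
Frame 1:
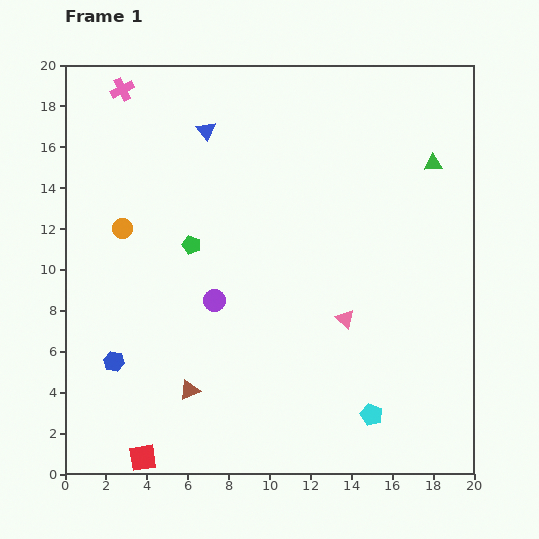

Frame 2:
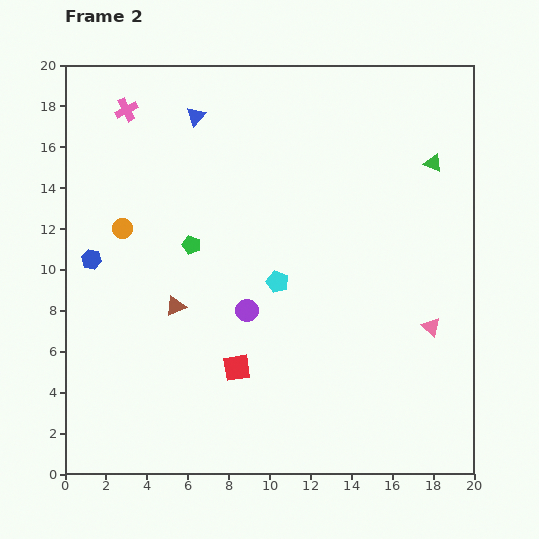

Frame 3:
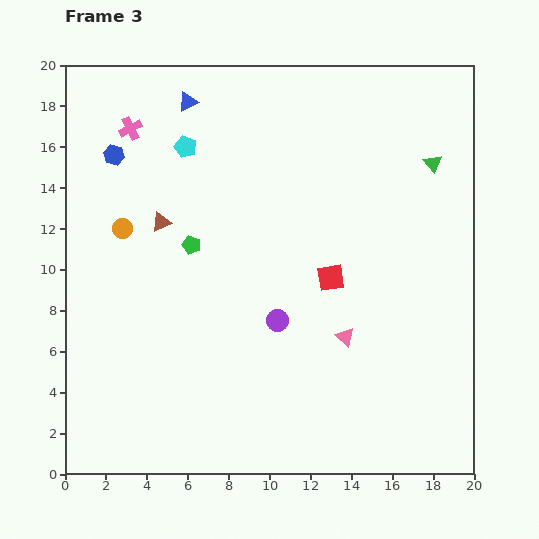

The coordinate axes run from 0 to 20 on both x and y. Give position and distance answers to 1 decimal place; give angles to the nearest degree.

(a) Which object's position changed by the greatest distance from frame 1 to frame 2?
the cyan pentagon

(moved 8.0; next 6.4)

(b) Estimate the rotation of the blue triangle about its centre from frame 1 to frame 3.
42° clockwise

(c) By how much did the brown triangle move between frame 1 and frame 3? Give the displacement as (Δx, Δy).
(-1.4, 8.2)

The brown triangle was at (6.1, 4.1) in frame 1 and (4.7, 12.3) in frame 3.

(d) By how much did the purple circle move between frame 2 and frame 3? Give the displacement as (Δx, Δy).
(1.5, -0.5)

The purple circle was at (8.9, 8.0) in frame 2 and (10.4, 7.5) in frame 3.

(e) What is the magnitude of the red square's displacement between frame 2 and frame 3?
6.4

The red square moved from (8.4, 5.2) to (13.0, 9.6), a distance of √(4.6² + 4.4²) ≈ 6.4.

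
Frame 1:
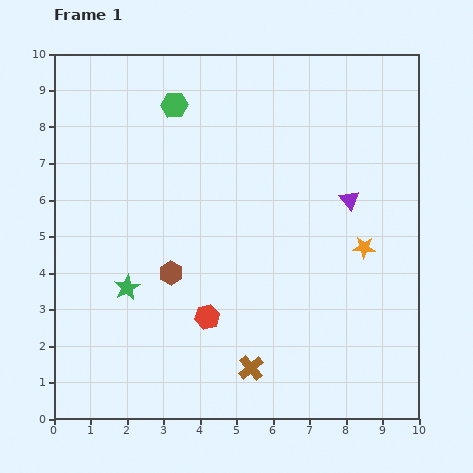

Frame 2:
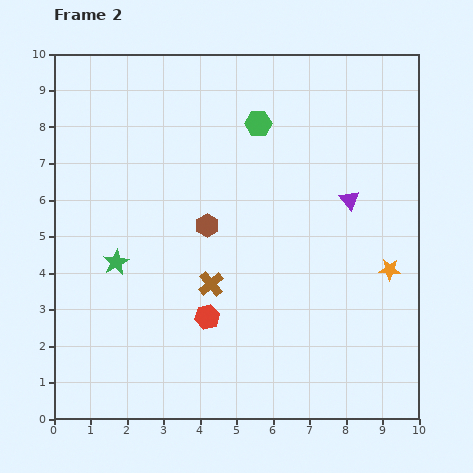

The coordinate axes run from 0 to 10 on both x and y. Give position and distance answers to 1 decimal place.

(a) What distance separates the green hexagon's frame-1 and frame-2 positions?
2.4

The green hexagon moved from (3.3, 8.6) to (5.6, 8.1), a distance of √(2.3² + 0.5²) ≈ 2.4.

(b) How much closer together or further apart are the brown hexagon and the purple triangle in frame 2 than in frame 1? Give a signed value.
-1.3

Distance in frame 1: 5.3. Distance in frame 2: 4.0.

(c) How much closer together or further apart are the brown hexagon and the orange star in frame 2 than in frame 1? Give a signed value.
-0.2

Distance in frame 1: 5.3. Distance in frame 2: 5.1.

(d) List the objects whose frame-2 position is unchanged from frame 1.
the red hexagon, the purple triangle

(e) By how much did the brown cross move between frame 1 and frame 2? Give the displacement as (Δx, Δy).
(-1.1, 2.3)

The brown cross was at (5.4, 1.4) in frame 1 and (4.3, 3.7) in frame 2.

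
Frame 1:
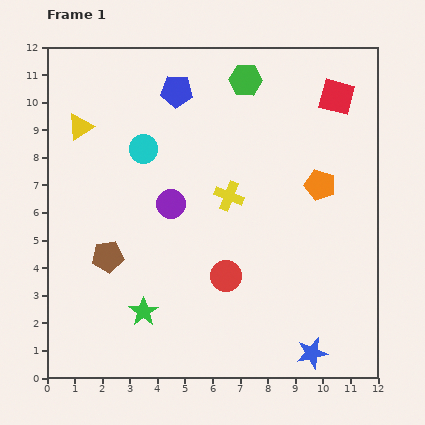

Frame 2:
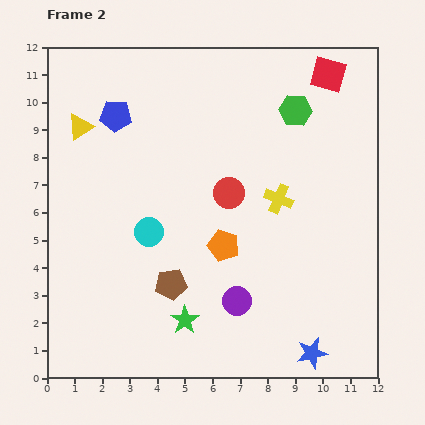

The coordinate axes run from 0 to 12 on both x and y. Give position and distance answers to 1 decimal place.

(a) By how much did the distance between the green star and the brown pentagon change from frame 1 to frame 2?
-1.0

Distance in frame 1: 2.4. Distance in frame 2: 1.4.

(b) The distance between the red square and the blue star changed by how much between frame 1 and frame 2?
+0.8

Distance in frame 1: 9.3. Distance in frame 2: 10.1.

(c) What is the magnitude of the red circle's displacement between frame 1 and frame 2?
3.0

The red circle moved from (6.5, 3.7) to (6.6, 6.7), a distance of √(0.1² + 3.0²) ≈ 3.0.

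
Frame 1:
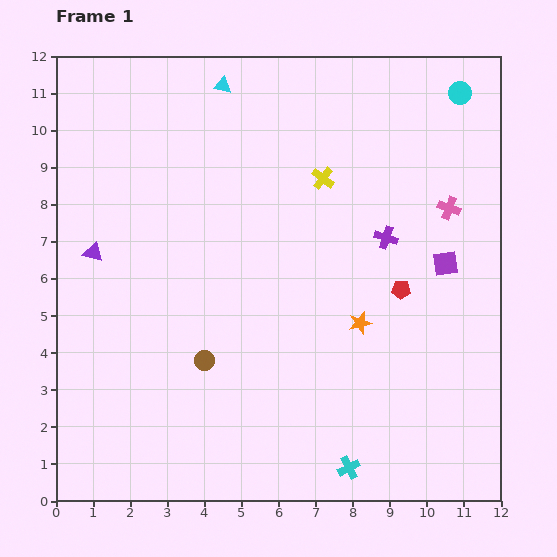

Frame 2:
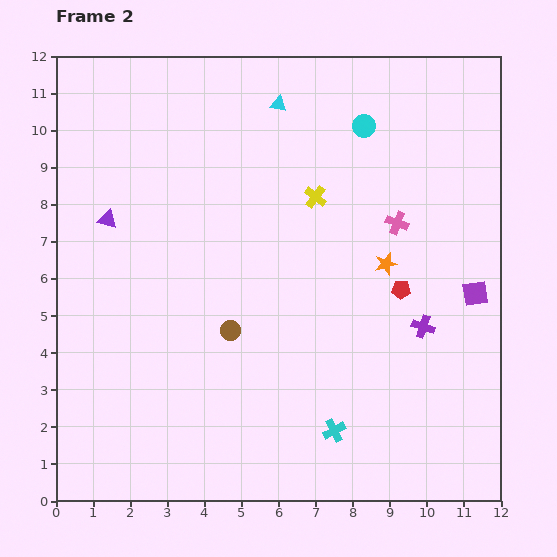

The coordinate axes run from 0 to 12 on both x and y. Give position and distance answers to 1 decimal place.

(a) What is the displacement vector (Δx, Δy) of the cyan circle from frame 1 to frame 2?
(-2.6, -0.9)

The cyan circle was at (10.9, 11.0) in frame 1 and (8.3, 10.1) in frame 2.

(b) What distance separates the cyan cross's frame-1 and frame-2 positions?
1.1

The cyan cross moved from (7.9, 0.9) to (7.5, 1.9), a distance of √(0.4² + 1.0²) ≈ 1.1.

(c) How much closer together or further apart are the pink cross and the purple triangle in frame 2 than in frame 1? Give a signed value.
-1.9

Distance in frame 1: 9.7. Distance in frame 2: 7.8.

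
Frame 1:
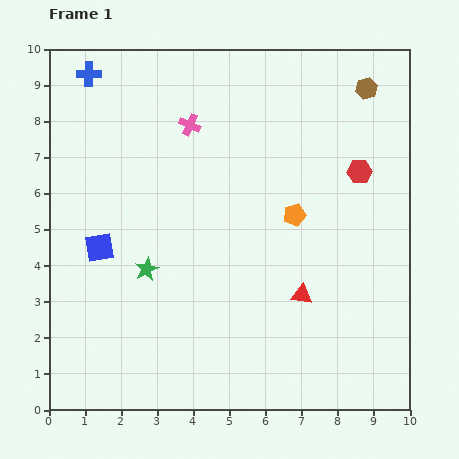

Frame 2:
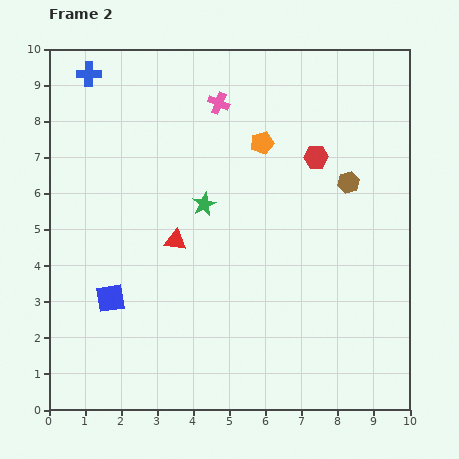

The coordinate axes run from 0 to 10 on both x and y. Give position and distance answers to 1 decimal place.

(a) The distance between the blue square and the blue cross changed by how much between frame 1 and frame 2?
+1.4

Distance in frame 1: 4.8. Distance in frame 2: 6.2.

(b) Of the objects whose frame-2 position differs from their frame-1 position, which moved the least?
the pink cross

(moved 1.0)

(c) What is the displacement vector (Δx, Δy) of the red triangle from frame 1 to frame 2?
(-3.5, 1.5)

The red triangle was at (7.0, 3.2) in frame 1 and (3.5, 4.7) in frame 2.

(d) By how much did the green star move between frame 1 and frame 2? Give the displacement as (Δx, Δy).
(1.6, 1.8)

The green star was at (2.7, 3.9) in frame 1 and (4.3, 5.7) in frame 2.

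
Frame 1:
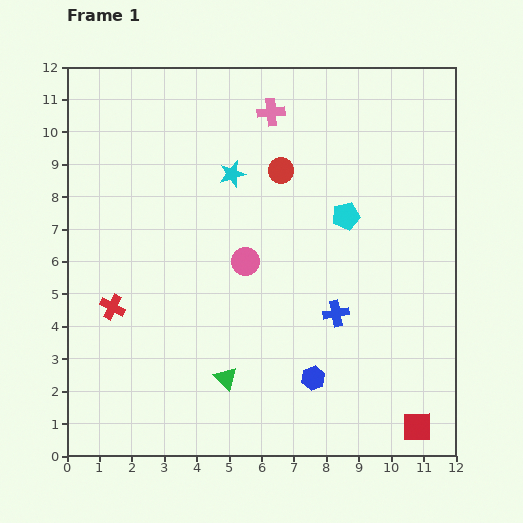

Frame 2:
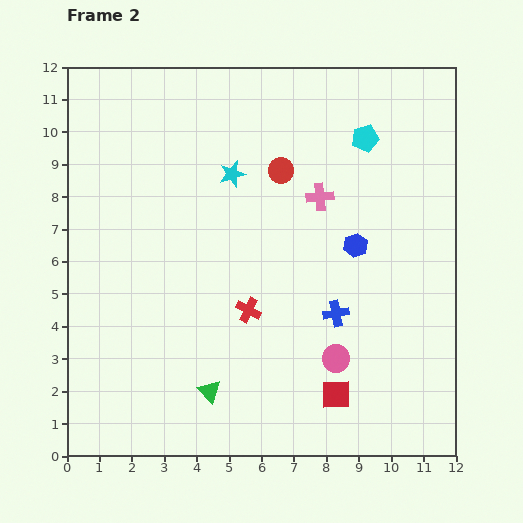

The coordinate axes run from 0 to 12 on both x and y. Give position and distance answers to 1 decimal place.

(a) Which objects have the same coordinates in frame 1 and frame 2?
the cyan star, the red circle, the blue cross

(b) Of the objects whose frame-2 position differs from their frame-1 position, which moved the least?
the green triangle

(moved 0.6)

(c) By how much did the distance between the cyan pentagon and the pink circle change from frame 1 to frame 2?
+3.5

Distance in frame 1: 3.4. Distance in frame 2: 6.9.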